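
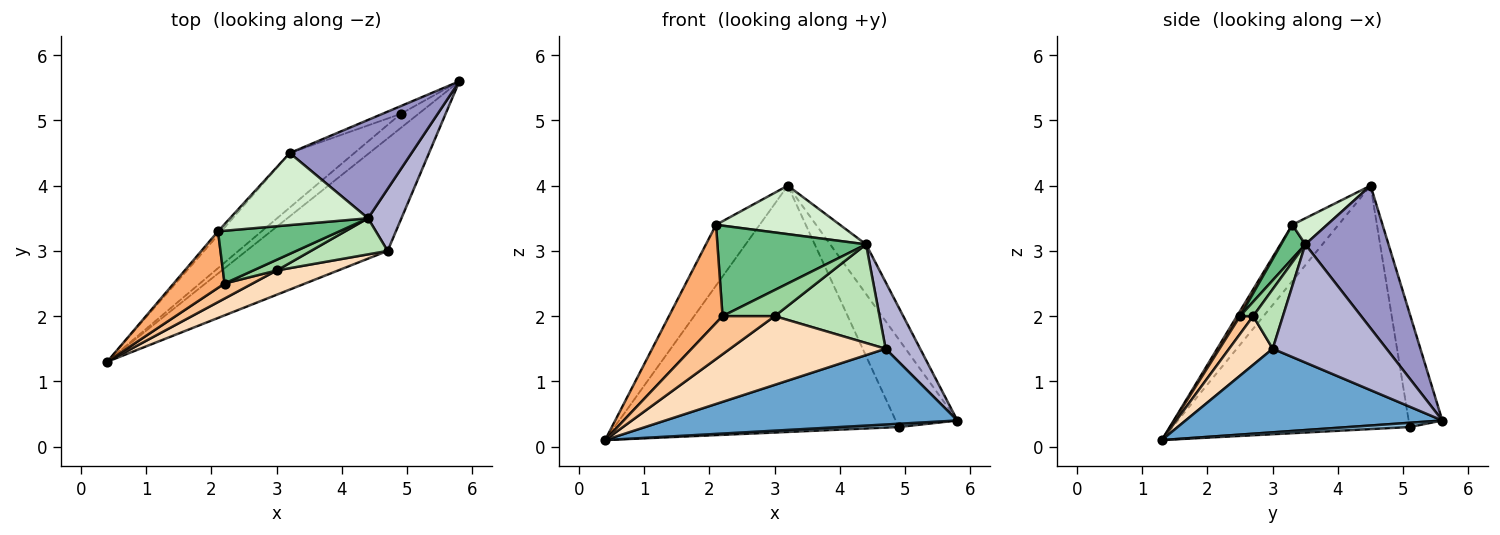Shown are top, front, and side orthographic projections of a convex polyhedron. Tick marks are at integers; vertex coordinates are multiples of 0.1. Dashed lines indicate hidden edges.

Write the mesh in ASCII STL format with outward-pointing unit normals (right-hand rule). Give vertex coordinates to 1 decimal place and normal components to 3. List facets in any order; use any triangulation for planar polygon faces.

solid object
 facet normal 0.441 -0.501 -0.745
  outer loop
   vertex 4.7 3.0 1.5
   vertex 0.4 1.3 0.1
   vertex 5.8 5.6 0.4
  endloop
 endfacet
 facet normal 0.227 -0.219 -0.949
  outer loop
   vertex 4.9 5.1 0.3
   vertex 5.8 5.6 0.4
   vertex 0.4 1.3 0.1
  endloop
 endfacet
 facet normal -0.632 0.757 -0.168
  outer loop
   vertex 4.9 5.1 0.3
   vertex 0.4 1.3 0.1
   vertex 3.2 4.5 4.0
  endloop
 endfacet
 facet normal -0.478 0.875 -0.078
  outer loop
   vertex 4.9 5.1 0.3
   vertex 3.2 4.5 4.0
   vertex 5.8 5.6 0.4
  endloop
 endfacet
 facet normal -0.726 0.686 -0.042
  outer loop
   vertex 2.1 3.3 3.4
   vertex 3.2 4.5 4.0
   vertex 0.4 1.3 0.1
  endloop
 endfacet
 facet normal 0.051 -0.866 0.498
  outer loop
   vertex 2.1 3.3 3.4
   vertex 0.4 1.3 0.1
   vertex 2.2 2.5 2.0
  endloop
 endfacet
 facet normal 0.226 -0.906 0.358
  outer loop
   vertex 3.0 2.7 2.0
   vertex 2.2 2.5 2.0
   vertex 0.4 1.3 0.1
  endloop
 endfacet
 facet normal 0.256 -0.912 0.322
  outer loop
   vertex 3.0 2.7 2.0
   vertex 0.4 1.3 0.1
   vertex 4.7 3.0 1.5
  endloop
 endfacet
 facet normal 0.139 -0.855 0.499
  outer loop
   vertex 4.4 3.5 3.1
   vertex 2.1 3.3 3.4
   vertex 2.2 2.5 2.0
  endloop
 endfacet
 facet normal 0.225 -0.902 0.369
  outer loop
   vertex 4.4 3.5 3.1
   vertex 2.2 2.5 2.0
   vertex 3.0 2.7 2.0
  endloop
 endfacet
 facet normal 0.258 -0.907 0.332
  outer loop
   vertex 4.4 3.5 3.1
   vertex 3.0 2.7 2.0
   vertex 4.7 3.0 1.5
  endloop
 endfacet
 facet normal 0.155 -0.552 0.820
  outer loop
   vertex 4.4 3.5 3.1
   vertex 3.2 4.5 4.0
   vertex 2.1 3.3 3.4
  endloop
 endfacet
 facet normal 0.723 0.312 0.617
  outer loop
   vertex 4.4 3.5 3.1
   vertex 5.8 5.6 0.4
   vertex 3.2 4.5 4.0
  endloop
 endfacet
 facet normal 0.924 -0.280 0.261
  outer loop
   vertex 4.4 3.5 3.1
   vertex 4.7 3.0 1.5
   vertex 5.8 5.6 0.4
  endloop
 endfacet
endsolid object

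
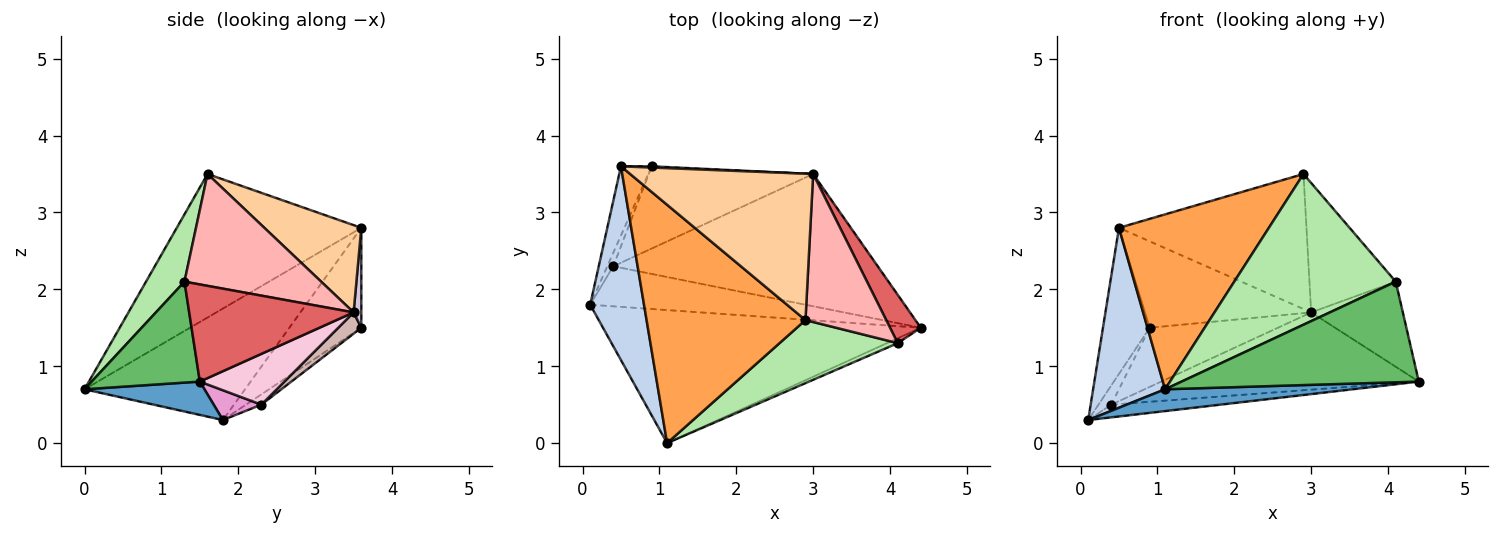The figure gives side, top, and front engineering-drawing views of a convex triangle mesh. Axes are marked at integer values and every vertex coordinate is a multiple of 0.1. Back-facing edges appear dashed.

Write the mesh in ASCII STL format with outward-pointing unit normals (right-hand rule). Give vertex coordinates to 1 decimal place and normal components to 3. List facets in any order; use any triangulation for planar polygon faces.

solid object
 facet normal 0.103 -0.161 -0.982
  outer loop
   vertex 1.1 0.0 0.7
   vertex 0.1 1.8 0.3
   vertex 4.4 1.5 0.8
  endloop
 endfacet
 facet normal -0.835 -0.374 0.403
  outer loop
   vertex 1.1 0.0 0.7
   vertex 0.5 3.6 2.8
   vertex 0.1 1.8 0.3
  endloop
 endfacet
 facet normal -0.589 -0.478 0.652
  outer loop
   vertex 1.1 0.0 0.7
   vertex 2.9 1.6 3.5
   vertex 0.5 3.6 2.8
  endloop
 endfacet
 facet normal 0.331 0.640 0.694
  outer loop
   vertex 3.0 3.5 1.7
   vertex 0.5 3.6 2.8
   vertex 2.9 1.6 3.5
  endloop
 endfacet
 facet normal 0.415 -0.909 -0.044
  outer loop
   vertex 4.1 1.3 2.1
   vertex 1.1 0.0 0.7
   vertex 4.4 1.5 0.8
  endloop
 endfacet
 facet normal 0.215 -0.901 0.377
  outer loop
   vertex 4.1 1.3 2.1
   vertex 2.9 1.6 3.5
   vertex 1.1 0.0 0.7
  endloop
 endfacet
 facet normal 0.842 0.469 0.266
  outer loop
   vertex 4.1 1.3 2.1
   vertex 4.4 1.5 0.8
   vertex 3.0 3.5 1.7
  endloop
 endfacet
 facet normal 0.722 0.456 0.521
  outer loop
   vertex 4.1 1.3 2.1
   vertex 3.0 3.5 1.7
   vertex 2.9 1.6 3.5
  endloop
 endfacet
 facet normal -0.812 0.527 -0.250
  outer loop
   vertex 0.9 3.6 1.5
   vertex 0.1 1.8 0.3
   vertex 0.5 3.6 2.8
  endloop
 endfacet
 facet normal 0.046 0.999 0.014
  outer loop
   vertex 0.9 3.6 1.5
   vertex 0.5 3.6 2.8
   vertex 3.0 3.5 1.7
  endloop
 endfacet
 facet normal -0.701 0.584 -0.409
  outer loop
   vertex 0.4 2.3 0.5
   vertex 0.1 1.8 0.3
   vertex 0.9 3.6 1.5
  endloop
 endfacet
 facet normal 0.105 0.581 -0.807
  outer loop
   vertex 0.4 2.3 0.5
   vertex 0.9 3.6 1.5
   vertex 3.0 3.5 1.7
  endloop
 endfacet
 facet normal 0.131 0.300 -0.945
  outer loop
   vertex 0.4 2.3 0.5
   vertex 4.4 1.5 0.8
   vertex 0.1 1.8 0.3
  endloop
 endfacet
 facet normal 0.163 0.498 -0.852
  outer loop
   vertex 0.4 2.3 0.5
   vertex 3.0 3.5 1.7
   vertex 4.4 1.5 0.8
  endloop
 endfacet
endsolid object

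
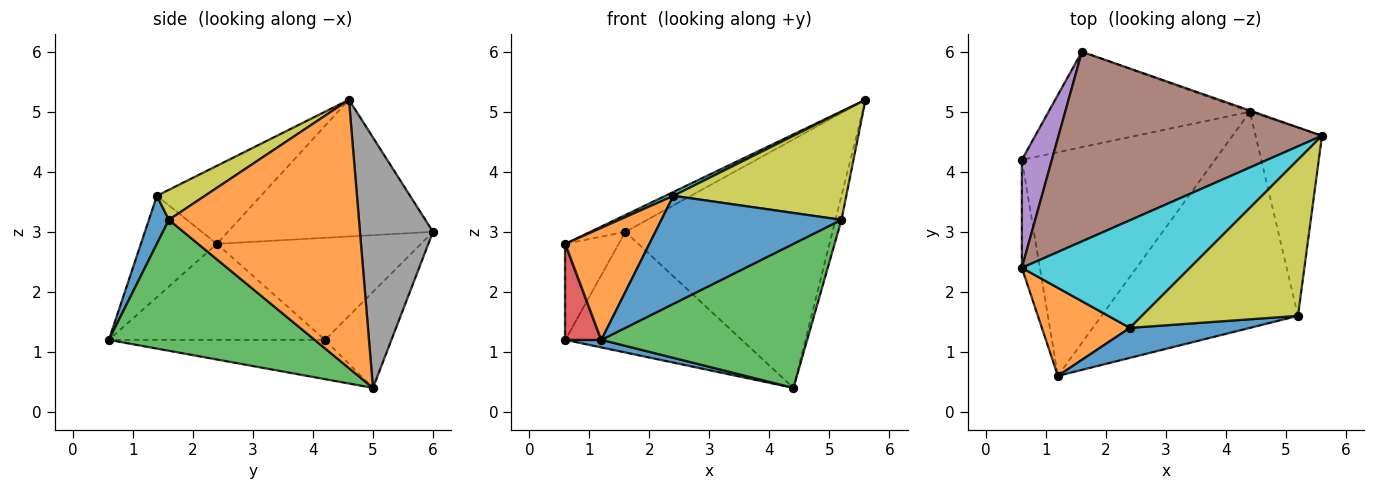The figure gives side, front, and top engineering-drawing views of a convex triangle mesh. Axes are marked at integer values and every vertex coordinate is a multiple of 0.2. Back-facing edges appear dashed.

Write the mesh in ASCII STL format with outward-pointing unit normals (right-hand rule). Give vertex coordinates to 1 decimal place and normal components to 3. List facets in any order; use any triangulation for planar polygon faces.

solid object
 facet normal -0.199 -0.033 -0.979
  outer loop
   vertex 4.4 5.0 0.4
   vertex 1.2 0.6 1.2
   vertex 0.6 4.2 1.2
  endloop
 endfacet
 facet normal 0.970 0.031 -0.240
  outer loop
   vertex 5.2 1.6 3.2
   vertex 4.4 5.0 0.4
   vertex 5.6 4.6 5.2
  endloop
 endfacet
 facet normal 0.485 -0.485 -0.728
  outer loop
   vertex 5.2 1.6 3.2
   vertex 1.2 0.6 1.2
   vertex 4.4 5.0 0.4
  endloop
 endfacet
 facet normal -0.970 -0.162 -0.182
  outer loop
   vertex 0.6 2.4 2.8
   vertex 0.6 4.2 1.2
   vertex 1.2 0.6 1.2
  endloop
 endfacet
 facet normal -0.931 0.243 0.274
  outer loop
   vertex 1.6 6.0 3.0
   vertex 0.6 4.2 1.2
   vertex 0.6 2.4 2.8
  endloop
 endfacet
 facet normal -0.459 0.078 0.885
  outer loop
   vertex 1.6 6.0 3.0
   vertex 0.6 2.4 2.8
   vertex 5.6 4.6 5.2
  endloop
 endfacet
 facet normal -0.284 0.752 -0.595
  outer loop
   vertex 1.6 6.0 3.0
   vertex 4.4 5.0 0.4
   vertex 0.6 4.2 1.2
  endloop
 endfacet
 facet normal 0.333 0.943 -0.005
  outer loop
   vertex 1.6 6.0 3.0
   vertex 5.6 4.6 5.2
   vertex 4.4 5.0 0.4
  endloop
 endfacet
 facet normal 0.156 -0.562 0.812
  outer loop
   vertex 2.4 1.4 3.6
   vertex 5.2 1.6 3.2
   vertex 5.6 4.6 5.2
  endloop
 endfacet
 facet normal -0.421 -0.032 0.907
  outer loop
   vertex 2.4 1.4 3.6
   vertex 5.6 4.6 5.2
   vertex 0.6 2.4 2.8
  endloop
 endfacet
 facet normal 0.106 -0.958 0.266
  outer loop
   vertex 2.4 1.4 3.6
   vertex 1.2 0.6 1.2
   vertex 5.2 1.6 3.2
  endloop
 endfacet
 facet normal -0.580 -0.641 0.503
  outer loop
   vertex 2.4 1.4 3.6
   vertex 0.6 2.4 2.8
   vertex 1.2 0.6 1.2
  endloop
 endfacet
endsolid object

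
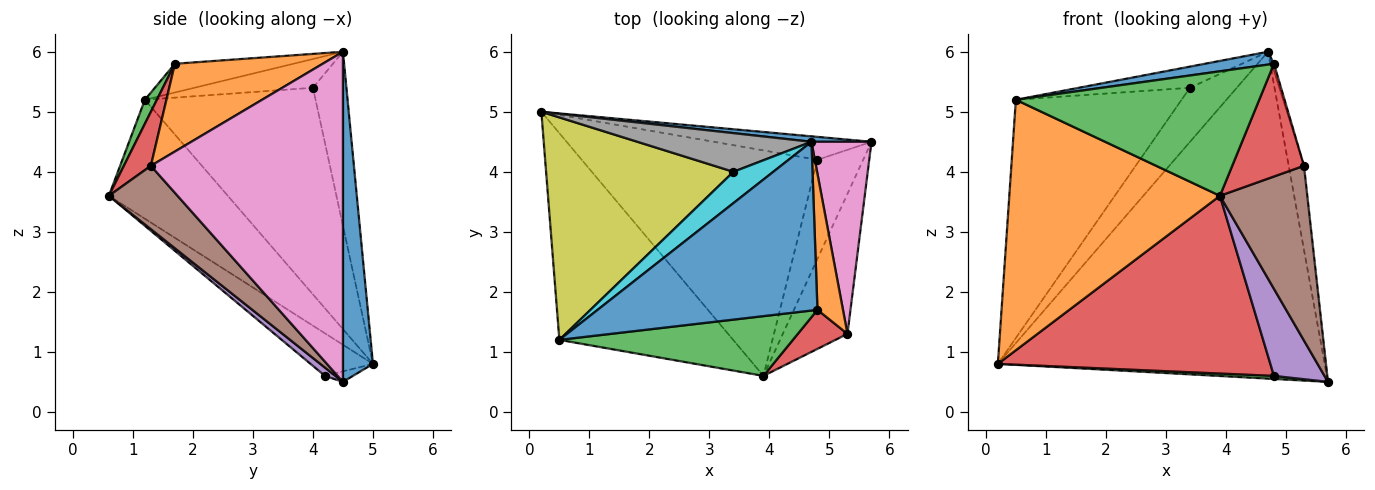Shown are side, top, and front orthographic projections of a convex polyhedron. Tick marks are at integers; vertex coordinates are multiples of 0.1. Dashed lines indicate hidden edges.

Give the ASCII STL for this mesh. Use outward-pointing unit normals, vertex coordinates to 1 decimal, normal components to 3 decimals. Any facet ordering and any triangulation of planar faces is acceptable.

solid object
 facet normal 0.091 0.996 0.017
  outer loop
   vertex 4.7 4.5 6.0
   vertex 5.7 4.5 0.5
   vertex 0.2 5.0 0.8
  endloop
 endfacet
 facet normal -0.399 -0.707 -0.583
  outer loop
   vertex 0.5 1.2 5.2
   vertex 0.2 5.0 0.8
   vertex 3.9 0.6 3.6
  endloop
 endfacet
 facet normal -0.066 -0.132 -0.989
  outer loop
   vertex 4.8 4.2 0.6
   vertex 0.2 5.0 0.8
   vertex 5.7 4.5 0.5
  endloop
 endfacet
 facet normal -0.140 -0.613 -0.778
  outer loop
   vertex 4.8 4.2 0.6
   vertex 3.9 0.6 3.6
   vertex 0.2 5.0 0.8
  endloop
 endfacet
 facet normal 0.135 -0.654 -0.744
  outer loop
   vertex 4.8 4.2 0.6
   vertex 5.7 4.5 0.5
   vertex 3.9 0.6 3.6
  endloop
 endfacet
 facet normal 0.523 -0.665 -0.533
  outer loop
   vertex 5.3 1.3 4.1
   vertex 3.9 0.6 3.6
   vertex 5.7 4.5 0.5
  endloop
 endfacet
 facet normal 0.981 0.078 0.178
  outer loop
   vertex 5.3 1.3 4.1
   vertex 5.7 4.5 0.5
   vertex 4.7 4.5 6.0
  endloop
 endfacet
 facet normal -0.503 0.704 0.503
  outer loop
   vertex 3.4 4.0 5.4
   vertex 4.7 4.5 6.0
   vertex 0.2 5.0 0.8
  endloop
 endfacet
 facet normal -0.601 0.584 0.545
  outer loop
   vertex 3.4 4.0 5.4
   vertex 0.2 5.0 0.8
   vertex 0.5 1.2 5.2
  endloop
 endfacet
 facet normal -0.513 0.481 0.711
  outer loop
   vertex 3.4 4.0 5.4
   vertex 0.5 1.2 5.2
   vertex 4.7 4.5 6.0
  endloop
 endfacet
 facet normal -0.129 -0.075 0.989
  outer loop
   vertex 4.8 1.7 5.8
   vertex 4.7 4.5 6.0
   vertex 0.5 1.2 5.2
  endloop
 endfacet
 facet normal 0.960 0.014 0.279
  outer loop
   vertex 4.8 1.7 5.8
   vertex 5.3 1.3 4.1
   vertex 4.7 4.5 6.0
  endloop
 endfacet
 facet normal 0.044 -0.901 0.432
  outer loop
   vertex 4.8 1.7 5.8
   vertex 0.5 1.2 5.2
   vertex 3.9 0.6 3.6
  endloop
 endfacet
 facet normal 0.335 -0.890 0.308
  outer loop
   vertex 4.8 1.7 5.8
   vertex 3.9 0.6 3.6
   vertex 5.3 1.3 4.1
  endloop
 endfacet
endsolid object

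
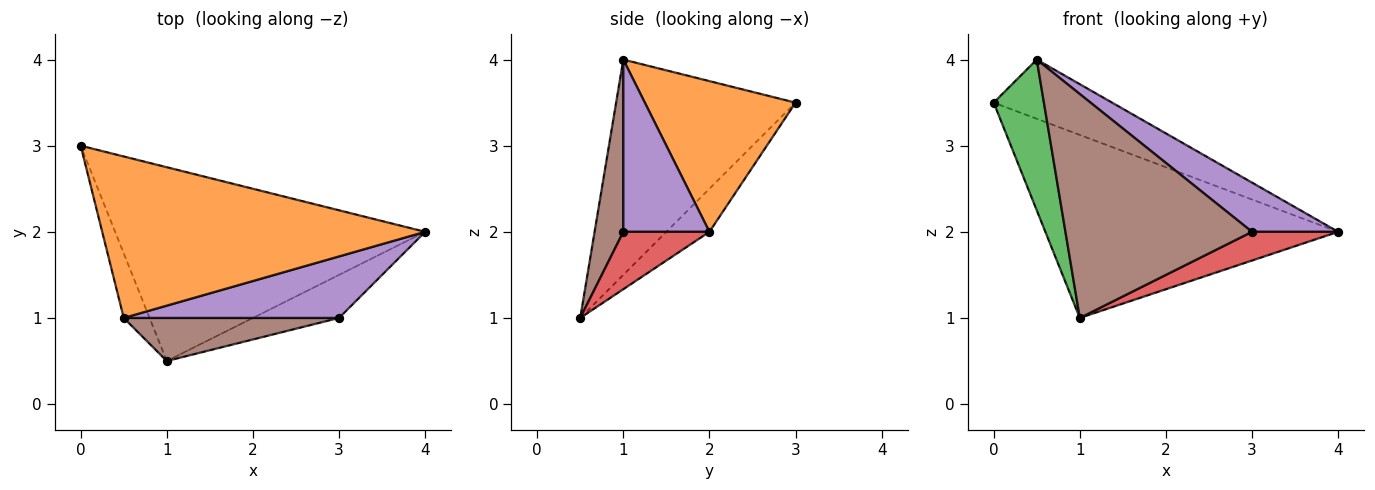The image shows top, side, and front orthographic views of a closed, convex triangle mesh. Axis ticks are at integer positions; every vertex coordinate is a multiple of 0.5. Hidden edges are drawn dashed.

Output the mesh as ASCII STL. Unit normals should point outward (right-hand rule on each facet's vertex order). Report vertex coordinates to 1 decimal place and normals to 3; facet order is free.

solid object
 facet normal -0.100 0.683 -0.723
  outer loop
   vertex 1.0 0.5 1.0
   vertex 0.0 3.0 3.5
   vertex 4.0 2.0 2.0
  endloop
 endfacet
 facet normal 0.401 0.315 0.860
  outer loop
   vertex 0.5 1.0 4.0
   vertex 4.0 2.0 2.0
   vertex 0.0 3.0 3.5
  endloop
 endfacet
 facet normal -0.957 -0.268 -0.115
  outer loop
   vertex 0.5 1.0 4.0
   vertex 0.0 3.0 3.5
   vertex 1.0 0.5 1.0
  endloop
 endfacet
 facet normal 0.485 -0.485 -0.728
  outer loop
   vertex 3.0 1.0 2.0
   vertex 1.0 0.5 1.0
   vertex 4.0 2.0 2.0
  endloop
 endfacet
 facet normal 0.530 -0.530 0.662
  outer loop
   vertex 3.0 1.0 2.0
   vertex 4.0 2.0 2.0
   vertex 0.5 1.0 4.0
  endloop
 endfacet
 facet normal 0.149 -0.971 0.187
  outer loop
   vertex 3.0 1.0 2.0
   vertex 0.5 1.0 4.0
   vertex 1.0 0.5 1.0
  endloop
 endfacet
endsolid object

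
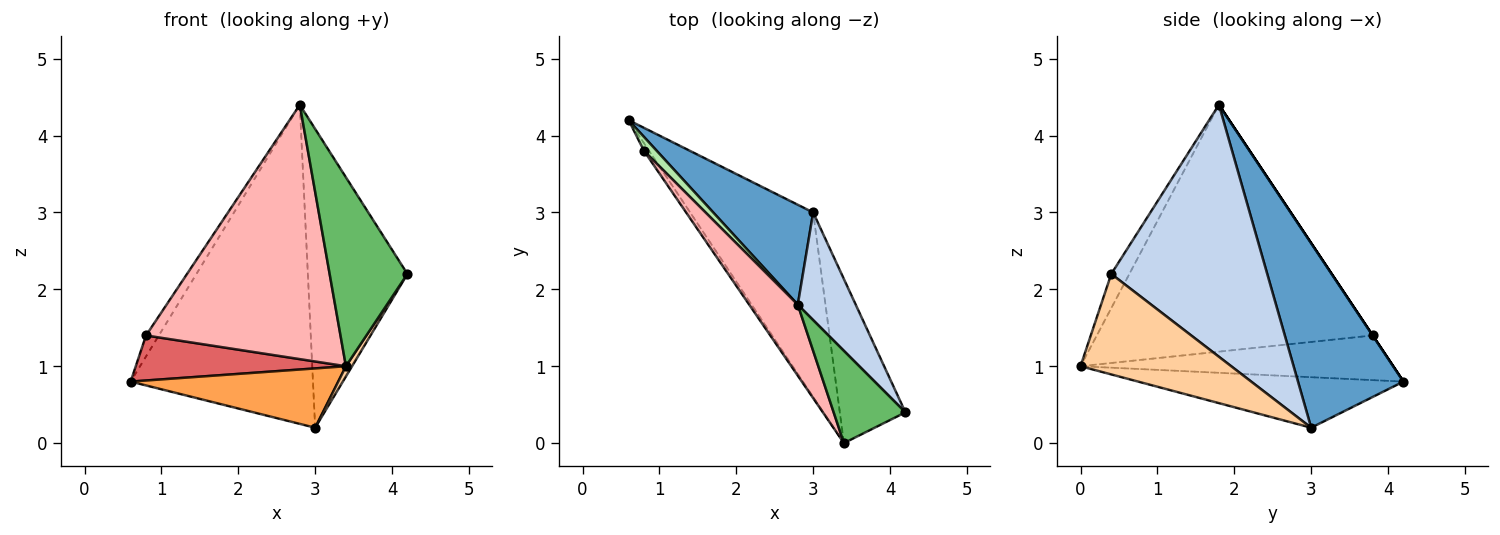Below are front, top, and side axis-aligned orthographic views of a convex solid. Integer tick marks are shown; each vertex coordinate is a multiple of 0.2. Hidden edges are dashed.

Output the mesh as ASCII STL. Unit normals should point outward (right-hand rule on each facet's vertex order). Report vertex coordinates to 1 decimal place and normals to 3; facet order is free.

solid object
 facet normal 0.483 0.835 0.262
  outer loop
   vertex 2.8 1.8 4.4
   vertex 3.0 3.0 0.2
   vertex 0.6 4.2 0.8
  endloop
 endfacet
 facet normal 0.827 0.528 0.190
  outer loop
   vertex 2.8 1.8 4.4
   vertex 4.2 0.4 2.2
   vertex 3.0 3.0 0.2
  endloop
 endfacet
 facet normal -0.364 -0.285 -0.887
  outer loop
   vertex 3.4 0.0 1.0
   vertex 0.6 4.2 0.8
   vertex 3.0 3.0 0.2
  endloop
 endfacet
 facet normal 0.837 -0.034 -0.546
  outer loop
   vertex 3.4 0.0 1.0
   vertex 3.0 3.0 0.2
   vertex 4.2 0.4 2.2
  endloop
 endfacet
 facet normal -0.205 -0.880 0.430
  outer loop
   vertex 3.4 0.0 1.0
   vertex 4.2 0.4 2.2
   vertex 2.8 1.8 4.4
  endloop
 endfacet
 facet normal 0.000 0.832 0.555
  outer loop
   vertex 0.8 3.8 1.4
   vertex 2.8 1.8 4.4
   vertex 0.6 4.2 0.8
  endloop
 endfacet
 facet normal -0.826 -0.555 -0.095
  outer loop
   vertex 0.8 3.8 1.4
   vertex 0.6 4.2 0.8
   vertex 3.4 0.0 1.0
  endloop
 endfacet
 facet normal -0.807 -0.569 0.159
  outer loop
   vertex 0.8 3.8 1.4
   vertex 3.4 0.0 1.0
   vertex 2.8 1.8 4.4
  endloop
 endfacet
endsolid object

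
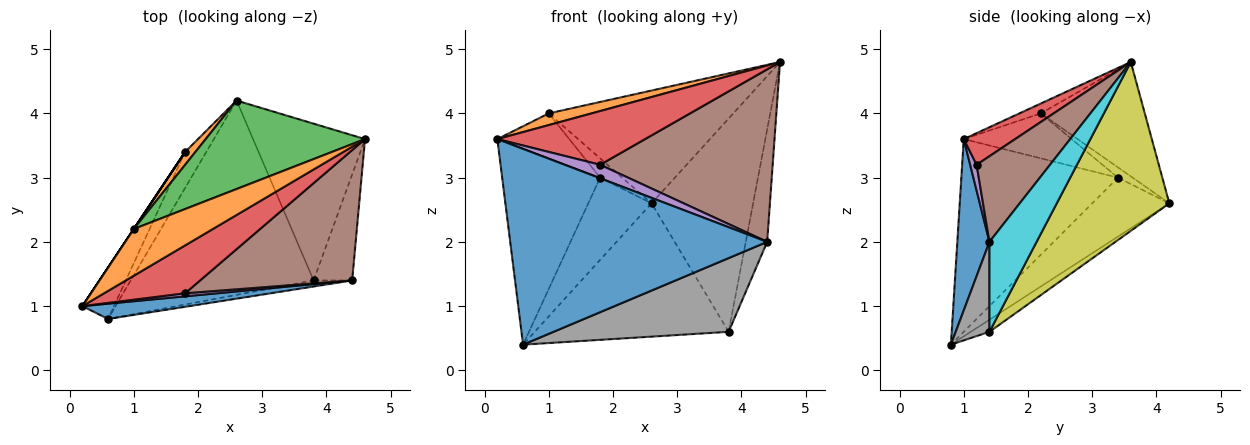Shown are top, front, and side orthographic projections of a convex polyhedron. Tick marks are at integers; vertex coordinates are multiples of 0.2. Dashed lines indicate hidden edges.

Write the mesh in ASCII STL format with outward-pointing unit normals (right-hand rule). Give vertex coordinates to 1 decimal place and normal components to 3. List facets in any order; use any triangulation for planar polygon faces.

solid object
 facet normal 0.124 -0.989 0.077
  outer loop
   vertex 4.4 1.4 2.0
   vertex 0.2 1.0 3.6
   vertex 0.6 0.8 0.4
  endloop
 endfacet
 facet normal -0.120 -0.241 0.963
  outer loop
   vertex 1.0 2.2 4.0
   vertex 0.2 1.0 3.6
   vertex 4.6 3.6 4.8
  endloop
 endfacet
 facet normal -0.405 0.719 0.564
  outer loop
   vertex 1.0 2.2 4.0
   vertex 4.6 3.6 4.8
   vertex 2.6 4.2 2.6
  endloop
 endfacet
 facet normal 0.251 -0.723 0.644
  outer loop
   vertex 1.8 1.2 3.2
   vertex 4.6 3.6 4.8
   vertex 0.2 1.0 3.6
  endloop
 endfacet
 facet normal 0.175 -0.960 0.218
  outer loop
   vertex 1.8 1.2 3.2
   vertex 0.2 1.0 3.6
   vertex 4.4 1.4 2.0
  endloop
 endfacet
 facet normal 0.322 -0.756 0.571
  outer loop
   vertex 1.8 1.2 3.2
   vertex 4.4 1.4 2.0
   vertex 4.6 3.6 4.8
  endloop
 endfacet
 facet normal -0.054 0.565 -0.823
  outer loop
   vertex 3.8 1.4 0.6
   vertex 0.6 0.8 0.4
   vertex 2.6 4.2 2.6
  endloop
 endfacet
 facet normal 0.189 -0.979 -0.081
  outer loop
   vertex 3.8 1.4 0.6
   vertex 4.4 1.4 2.0
   vertex 0.6 0.8 0.4
  endloop
 endfacet
 facet normal 0.666 0.601 -0.442
  outer loop
   vertex 3.8 1.4 0.6
   vertex 2.6 4.2 2.6
   vertex 4.6 3.6 4.8
  endloop
 endfacet
 facet normal 0.848 0.386 -0.363
  outer loop
   vertex 3.8 1.4 0.6
   vertex 4.6 3.6 4.8
   vertex 4.4 1.4 2.0
  endloop
 endfacet
 facet normal -0.832 0.555 0.000
  outer loop
   vertex 1.8 3.4 3.0
   vertex 0.2 1.0 3.6
   vertex 1.0 2.2 4.0
  endloop
 endfacet
 facet normal -0.485 0.728 0.485
  outer loop
   vertex 1.8 3.4 3.0
   vertex 1.0 2.2 4.0
   vertex 2.6 4.2 2.6
  endloop
 endfacet
 facet normal -0.840 0.525 -0.138
  outer loop
   vertex 1.8 3.4 3.0
   vertex 0.6 0.8 0.4
   vertex 0.2 1.0 3.6
  endloop
 endfacet
 facet normal -0.745 0.611 -0.267
  outer loop
   vertex 1.8 3.4 3.0
   vertex 2.6 4.2 2.6
   vertex 0.6 0.8 0.4
  endloop
 endfacet
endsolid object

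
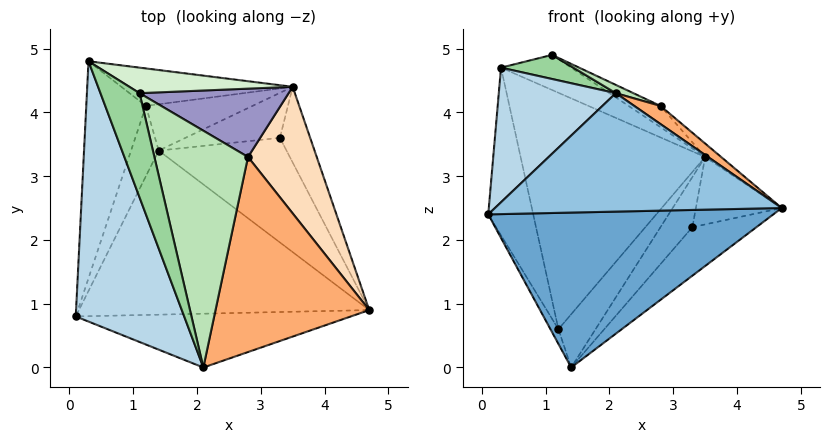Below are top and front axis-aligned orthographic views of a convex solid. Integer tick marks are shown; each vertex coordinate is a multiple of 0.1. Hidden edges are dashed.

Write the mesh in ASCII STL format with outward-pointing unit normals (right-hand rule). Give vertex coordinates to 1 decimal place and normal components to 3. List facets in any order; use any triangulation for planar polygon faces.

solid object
 facet normal 0.031 -0.686 -0.727
  outer loop
   vertex 1.4 3.4 0.0
   vertex 4.7 0.9 2.5
   vertex 0.1 0.8 2.4
  endloop
 endfacet
 facet normal 0.029 -0.910 -0.413
  outer loop
   vertex 2.1 0.0 4.3
   vertex 0.1 0.8 2.4
   vertex 4.7 0.9 2.5
  endloop
 endfacet
 facet normal -0.717 -0.320 0.619
  outer loop
   vertex 2.1 0.0 4.3
   vertex 0.3 4.8 4.7
   vertex 0.1 0.8 2.4
  endloop
 endfacet
 facet normal -0.953 0.186 -0.241
  outer loop
   vertex 1.2 4.1 0.6
   vertex 0.1 0.8 2.4
   vertex 0.3 4.8 4.7
  endloop
 endfacet
 facet normal -0.912 0.084 -0.402
  outer loop
   vertex 1.2 4.1 0.6
   vertex 1.4 3.4 0.0
   vertex 0.1 0.8 2.4
  endloop
 endfacet
 facet normal 0.585 -0.075 0.808
  outer loop
   vertex 2.8 3.3 4.1
   vertex 2.1 0.0 4.3
   vertex 4.7 0.9 2.5
  endloop
 endfacet
 facet normal 0.558 0.626 -0.545
  outer loop
   vertex 3.5 4.4 3.3
   vertex 1.4 3.4 0.0
   vertex 1.2 4.1 0.6
  endloop
 endfacet
 facet normal 0.697 0.076 0.714
  outer loop
   vertex 3.5 4.4 3.3
   vertex 2.8 3.3 4.1
   vertex 4.7 0.9 2.5
  endloop
 endfacet
 facet normal 0.055 0.986 -0.156
  outer loop
   vertex 3.5 4.4 3.3
   vertex 1.2 4.1 0.6
   vertex 0.3 4.8 4.7
  endloop
 endfacet
 facet normal -0.359 -0.210 0.909
  outer loop
   vertex 1.1 4.3 4.9
   vertex 0.3 4.8 4.7
   vertex 2.1 0.0 4.3
  endloop
 endfacet
 facet normal 0.410 -0.032 0.911
  outer loop
   vertex 1.1 4.3 4.9
   vertex 2.1 0.0 4.3
   vertex 2.8 3.3 4.1
  endloop
 endfacet
 facet normal 0.337 0.761 0.554
  outer loop
   vertex 1.1 4.3 4.9
   vertex 3.5 4.4 3.3
   vertex 0.3 4.8 4.7
  endloop
 endfacet
 facet normal 0.529 0.252 0.810
  outer loop
   vertex 1.1 4.3 4.9
   vertex 2.8 3.3 4.1
   vertex 3.5 4.4 3.3
  endloop
 endfacet
 facet normal 0.709 0.297 -0.639
  outer loop
   vertex 3.3 3.6 2.2
   vertex 4.7 0.9 2.5
   vertex 1.4 3.4 0.0
  endloop
 endfacet
 facet normal 0.822 0.379 -0.425
  outer loop
   vertex 3.3 3.6 2.2
   vertex 3.5 4.4 3.3
   vertex 4.7 0.9 2.5
  endloop
 endfacet
 facet normal 0.571 0.611 -0.548
  outer loop
   vertex 3.3 3.6 2.2
   vertex 1.4 3.4 0.0
   vertex 3.5 4.4 3.3
  endloop
 endfacet
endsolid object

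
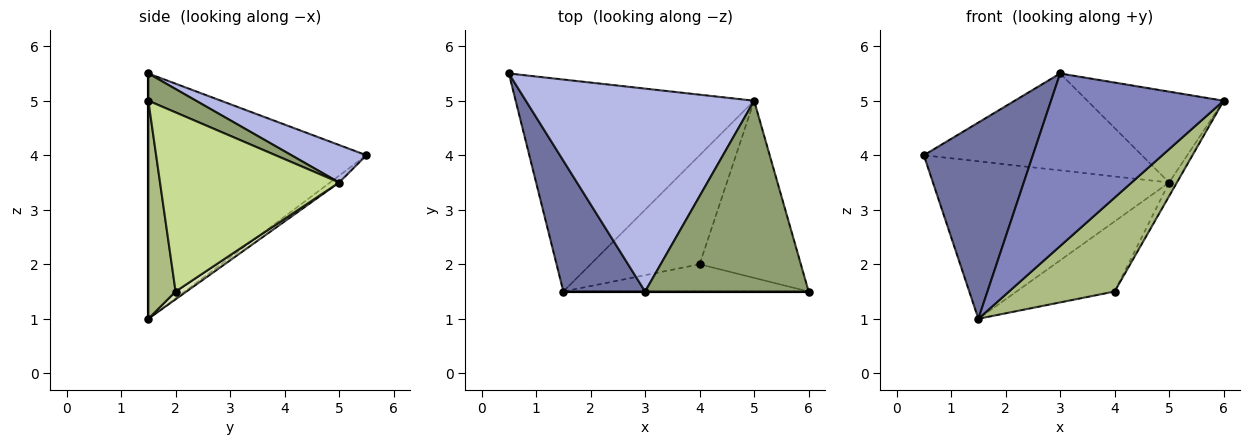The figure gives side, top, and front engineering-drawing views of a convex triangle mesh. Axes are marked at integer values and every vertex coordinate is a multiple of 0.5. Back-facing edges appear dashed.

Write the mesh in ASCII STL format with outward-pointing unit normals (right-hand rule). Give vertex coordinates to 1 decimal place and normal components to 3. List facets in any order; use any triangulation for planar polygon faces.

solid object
 facet normal -0.857 -0.429 0.286
  outer loop
   vertex 3.0 1.5 5.5
   vertex 0.5 5.5 4.0
   vertex 1.5 1.5 1.0
  endloop
 endfacet
 facet normal 0.000 -1.000 0.000
  outer loop
   vertex 3.0 1.5 5.5
   vertex 1.5 1.5 1.0
   vertex 6.0 1.5 5.0
  endloop
 endfacet
 facet normal -0.023 0.596 -0.803
  outer loop
   vertex 5.0 5.0 3.5
   vertex 1.5 1.5 1.0
   vertex 0.5 5.5 4.0
  endloop
 endfacet
 facet normal 0.147 0.426 0.893
  outer loop
   vertex 5.0 5.0 3.5
   vertex 0.5 5.5 4.0
   vertex 3.0 1.5 5.5
  endloop
 endfacet
 facet normal 0.149 0.425 0.893
  outer loop
   vertex 5.0 5.0 3.5
   vertex 3.0 1.5 5.5
   vertex 6.0 1.5 5.0
  endloop
 endfacet
 facet normal 0.241 -0.932 -0.271
  outer loop
   vertex 4.0 2.0 1.5
   vertex 6.0 1.5 5.0
   vertex 1.5 1.5 1.0
  endloop
 endfacet
 facet normal 0.870 0.038 -0.492
  outer loop
   vertex 4.0 2.0 1.5
   vertex 5.0 5.0 3.5
   vertex 6.0 1.5 5.0
  endloop
 endfacet
 facet normal 0.060 0.540 -0.840
  outer loop
   vertex 4.0 2.0 1.5
   vertex 1.5 1.5 1.0
   vertex 5.0 5.0 3.5
  endloop
 endfacet
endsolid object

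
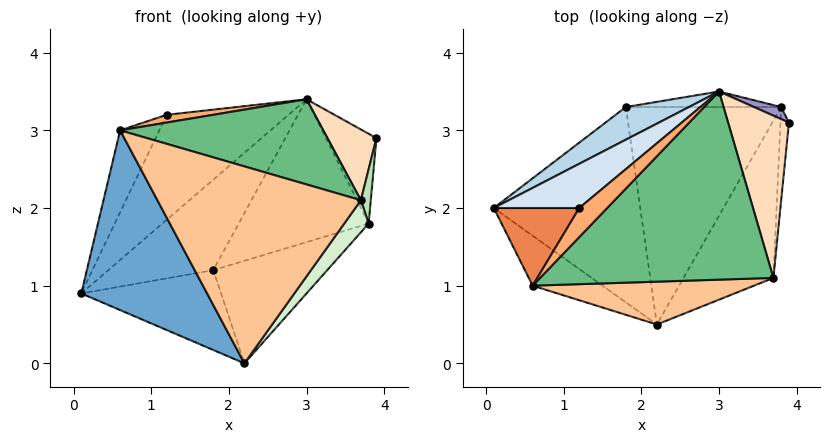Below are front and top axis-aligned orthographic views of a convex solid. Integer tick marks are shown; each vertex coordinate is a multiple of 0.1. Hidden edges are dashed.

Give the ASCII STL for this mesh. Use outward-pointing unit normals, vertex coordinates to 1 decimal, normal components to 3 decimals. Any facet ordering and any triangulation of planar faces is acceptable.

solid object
 facet normal -0.626 -0.751 -0.209
  outer loop
   vertex 0.6 1.0 3.0
   vertex 0.1 2.0 0.9
   vertex 2.2 0.5 0.0
  endloop
 endfacet
 facet normal -0.125 0.376 -0.918
  outer loop
   vertex 1.8 3.3 1.2
   vertex 2.2 0.5 0.0
   vertex 0.1 2.0 0.9
  endloop
 endfacet
 facet normal -0.615 0.742 0.268
  outer loop
   vertex 1.8 3.3 1.2
   vertex 0.1 2.0 0.9
   vertex 3.0 3.5 3.4
  endloop
 endfacet
 facet normal -0.630 0.716 0.301
  outer loop
   vertex 1.2 2.0 3.2
   vertex 3.0 3.5 3.4
   vertex 0.1 2.0 0.9
  endloop
 endfacet
 facet normal -0.821 0.414 0.393
  outer loop
   vertex 1.2 2.0 3.2
   vertex 0.1 2.0 0.9
   vertex 0.6 1.0 3.0
  endloop
 endfacet
 facet normal 0.107 -0.256 0.961
  outer loop
   vertex 1.2 2.0 3.2
   vertex 0.6 1.0 3.0
   vertex 3.0 3.5 3.4
  endloop
 endfacet
 facet normal 0.093 -0.973 0.212
  outer loop
   vertex 3.7 1.1 2.1
   vertex 0.6 1.0 3.0
   vertex 2.2 0.5 0.0
  endloop
 endfacet
 facet normal 0.315 -0.379 0.870
  outer loop
   vertex 3.7 1.1 2.1
   vertex 3.9 3.1 2.9
   vertex 3.0 3.5 3.4
  endloop
 endfacet
 facet normal 0.268 -0.397 0.878
  outer loop
   vertex 3.7 1.1 2.1
   vertex 3.0 3.5 3.4
   vertex 0.6 1.0 3.0
  endloop
 endfacet
 facet normal 0.262 0.412 -0.873
  outer loop
   vertex 3.8 3.3 1.8
   vertex 2.2 0.5 0.0
   vertex 1.8 3.3 1.2
  endloop
 endfacet
 facet normal 0.993 -0.059 -0.101
  outer loop
   vertex 3.8 3.3 1.8
   vertex 3.9 3.1 2.9
   vertex 3.7 1.1 2.1
  endloop
 endfacet
 facet normal 0.824 -0.113 -0.556
  outer loop
   vertex 3.8 3.3 1.8
   vertex 3.7 1.1 2.1
   vertex 2.2 0.5 0.0
  endloop
 endfacet
 facet normal 0.458 0.881 0.119
  outer loop
   vertex 3.8 3.3 1.8
   vertex 3.0 3.5 3.4
   vertex 3.9 3.1 2.9
  endloop
 endfacet
 facet normal 0.032 0.994 -0.108
  outer loop
   vertex 3.8 3.3 1.8
   vertex 1.8 3.3 1.2
   vertex 3.0 3.5 3.4
  endloop
 endfacet
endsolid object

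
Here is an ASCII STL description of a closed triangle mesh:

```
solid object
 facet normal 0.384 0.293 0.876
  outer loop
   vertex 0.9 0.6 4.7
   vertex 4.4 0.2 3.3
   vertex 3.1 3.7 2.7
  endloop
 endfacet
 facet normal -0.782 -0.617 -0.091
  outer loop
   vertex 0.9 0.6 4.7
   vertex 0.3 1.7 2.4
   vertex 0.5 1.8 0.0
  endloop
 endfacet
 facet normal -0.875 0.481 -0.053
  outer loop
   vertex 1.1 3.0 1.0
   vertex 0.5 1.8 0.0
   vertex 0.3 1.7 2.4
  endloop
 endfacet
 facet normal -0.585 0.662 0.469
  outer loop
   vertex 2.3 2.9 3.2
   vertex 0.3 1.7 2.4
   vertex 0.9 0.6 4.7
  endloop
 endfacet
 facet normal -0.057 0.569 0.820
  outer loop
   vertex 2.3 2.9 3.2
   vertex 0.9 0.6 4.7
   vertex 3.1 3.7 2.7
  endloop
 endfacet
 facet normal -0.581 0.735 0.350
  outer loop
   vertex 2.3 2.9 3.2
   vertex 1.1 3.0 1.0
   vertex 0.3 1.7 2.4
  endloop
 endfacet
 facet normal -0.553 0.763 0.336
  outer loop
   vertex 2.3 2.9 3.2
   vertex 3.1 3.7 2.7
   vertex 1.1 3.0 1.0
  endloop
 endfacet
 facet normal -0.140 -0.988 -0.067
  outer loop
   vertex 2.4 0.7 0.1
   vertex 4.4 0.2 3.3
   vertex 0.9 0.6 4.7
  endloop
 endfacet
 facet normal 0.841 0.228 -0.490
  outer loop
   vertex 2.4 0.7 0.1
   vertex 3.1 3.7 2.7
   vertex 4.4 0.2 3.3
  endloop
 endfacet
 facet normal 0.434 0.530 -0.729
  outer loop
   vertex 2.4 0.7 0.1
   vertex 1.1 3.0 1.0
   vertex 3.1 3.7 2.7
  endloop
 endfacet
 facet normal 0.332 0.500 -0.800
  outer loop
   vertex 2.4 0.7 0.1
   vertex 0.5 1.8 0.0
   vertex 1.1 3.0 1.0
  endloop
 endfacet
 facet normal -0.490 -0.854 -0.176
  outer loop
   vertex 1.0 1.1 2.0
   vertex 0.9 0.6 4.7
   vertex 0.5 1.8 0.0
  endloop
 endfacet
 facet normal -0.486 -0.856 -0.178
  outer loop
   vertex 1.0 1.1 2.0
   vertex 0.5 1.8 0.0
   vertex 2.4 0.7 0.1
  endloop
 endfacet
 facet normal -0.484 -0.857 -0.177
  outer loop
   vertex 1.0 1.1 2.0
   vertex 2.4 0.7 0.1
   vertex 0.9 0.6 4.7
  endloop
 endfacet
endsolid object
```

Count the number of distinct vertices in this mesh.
9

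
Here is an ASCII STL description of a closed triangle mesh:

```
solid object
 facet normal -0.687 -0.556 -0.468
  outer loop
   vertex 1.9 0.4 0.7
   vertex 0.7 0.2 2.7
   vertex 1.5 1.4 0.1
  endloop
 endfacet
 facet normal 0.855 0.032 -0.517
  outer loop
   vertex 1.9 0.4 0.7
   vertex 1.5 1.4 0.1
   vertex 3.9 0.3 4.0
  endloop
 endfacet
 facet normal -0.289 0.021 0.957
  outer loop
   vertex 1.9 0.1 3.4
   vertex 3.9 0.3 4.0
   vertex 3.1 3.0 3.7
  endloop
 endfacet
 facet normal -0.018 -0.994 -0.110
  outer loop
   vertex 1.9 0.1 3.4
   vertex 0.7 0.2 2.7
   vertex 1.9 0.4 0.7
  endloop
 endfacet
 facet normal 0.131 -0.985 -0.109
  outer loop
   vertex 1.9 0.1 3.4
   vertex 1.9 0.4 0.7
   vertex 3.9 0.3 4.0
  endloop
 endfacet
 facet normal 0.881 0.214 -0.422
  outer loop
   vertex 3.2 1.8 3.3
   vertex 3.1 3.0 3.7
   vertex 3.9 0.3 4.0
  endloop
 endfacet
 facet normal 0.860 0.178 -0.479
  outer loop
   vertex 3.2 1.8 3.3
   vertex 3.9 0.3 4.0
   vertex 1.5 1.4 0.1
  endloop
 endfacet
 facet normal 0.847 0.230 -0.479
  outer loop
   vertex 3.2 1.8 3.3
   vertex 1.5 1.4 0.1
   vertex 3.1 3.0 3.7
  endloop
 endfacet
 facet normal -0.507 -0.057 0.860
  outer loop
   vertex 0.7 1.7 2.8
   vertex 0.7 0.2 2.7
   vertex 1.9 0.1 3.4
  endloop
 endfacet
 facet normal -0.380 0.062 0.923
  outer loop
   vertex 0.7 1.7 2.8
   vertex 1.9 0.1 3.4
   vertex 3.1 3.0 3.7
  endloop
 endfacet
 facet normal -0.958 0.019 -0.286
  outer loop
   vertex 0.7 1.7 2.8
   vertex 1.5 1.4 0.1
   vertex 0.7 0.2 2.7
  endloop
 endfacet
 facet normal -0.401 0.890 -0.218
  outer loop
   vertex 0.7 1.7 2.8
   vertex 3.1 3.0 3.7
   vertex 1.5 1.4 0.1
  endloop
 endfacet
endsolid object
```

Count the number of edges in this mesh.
18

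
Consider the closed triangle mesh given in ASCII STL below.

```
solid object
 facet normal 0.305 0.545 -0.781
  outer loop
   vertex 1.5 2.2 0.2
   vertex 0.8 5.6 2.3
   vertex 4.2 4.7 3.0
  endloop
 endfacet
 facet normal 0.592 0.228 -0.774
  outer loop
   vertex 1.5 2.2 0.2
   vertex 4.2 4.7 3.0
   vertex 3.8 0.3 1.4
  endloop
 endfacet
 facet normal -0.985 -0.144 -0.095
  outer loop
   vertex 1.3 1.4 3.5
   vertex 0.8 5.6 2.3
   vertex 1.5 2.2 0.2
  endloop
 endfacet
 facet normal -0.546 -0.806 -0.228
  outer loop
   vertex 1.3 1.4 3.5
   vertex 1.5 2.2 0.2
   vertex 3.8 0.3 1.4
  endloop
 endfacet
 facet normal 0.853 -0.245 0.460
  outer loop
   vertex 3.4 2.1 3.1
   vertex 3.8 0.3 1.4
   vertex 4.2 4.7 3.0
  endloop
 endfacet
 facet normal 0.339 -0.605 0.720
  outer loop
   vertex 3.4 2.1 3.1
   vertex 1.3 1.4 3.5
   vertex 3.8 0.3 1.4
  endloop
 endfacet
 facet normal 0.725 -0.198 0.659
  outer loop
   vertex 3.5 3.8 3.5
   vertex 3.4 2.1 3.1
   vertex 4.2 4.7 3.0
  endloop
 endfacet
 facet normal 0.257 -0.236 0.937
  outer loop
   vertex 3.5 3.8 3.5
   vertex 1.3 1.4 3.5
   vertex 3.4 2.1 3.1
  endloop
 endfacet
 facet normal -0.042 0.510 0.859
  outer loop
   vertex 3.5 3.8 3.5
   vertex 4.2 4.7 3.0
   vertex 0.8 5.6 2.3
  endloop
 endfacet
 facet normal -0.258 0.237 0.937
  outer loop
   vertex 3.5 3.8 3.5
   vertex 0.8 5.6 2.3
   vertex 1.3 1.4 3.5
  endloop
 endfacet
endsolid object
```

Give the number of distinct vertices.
7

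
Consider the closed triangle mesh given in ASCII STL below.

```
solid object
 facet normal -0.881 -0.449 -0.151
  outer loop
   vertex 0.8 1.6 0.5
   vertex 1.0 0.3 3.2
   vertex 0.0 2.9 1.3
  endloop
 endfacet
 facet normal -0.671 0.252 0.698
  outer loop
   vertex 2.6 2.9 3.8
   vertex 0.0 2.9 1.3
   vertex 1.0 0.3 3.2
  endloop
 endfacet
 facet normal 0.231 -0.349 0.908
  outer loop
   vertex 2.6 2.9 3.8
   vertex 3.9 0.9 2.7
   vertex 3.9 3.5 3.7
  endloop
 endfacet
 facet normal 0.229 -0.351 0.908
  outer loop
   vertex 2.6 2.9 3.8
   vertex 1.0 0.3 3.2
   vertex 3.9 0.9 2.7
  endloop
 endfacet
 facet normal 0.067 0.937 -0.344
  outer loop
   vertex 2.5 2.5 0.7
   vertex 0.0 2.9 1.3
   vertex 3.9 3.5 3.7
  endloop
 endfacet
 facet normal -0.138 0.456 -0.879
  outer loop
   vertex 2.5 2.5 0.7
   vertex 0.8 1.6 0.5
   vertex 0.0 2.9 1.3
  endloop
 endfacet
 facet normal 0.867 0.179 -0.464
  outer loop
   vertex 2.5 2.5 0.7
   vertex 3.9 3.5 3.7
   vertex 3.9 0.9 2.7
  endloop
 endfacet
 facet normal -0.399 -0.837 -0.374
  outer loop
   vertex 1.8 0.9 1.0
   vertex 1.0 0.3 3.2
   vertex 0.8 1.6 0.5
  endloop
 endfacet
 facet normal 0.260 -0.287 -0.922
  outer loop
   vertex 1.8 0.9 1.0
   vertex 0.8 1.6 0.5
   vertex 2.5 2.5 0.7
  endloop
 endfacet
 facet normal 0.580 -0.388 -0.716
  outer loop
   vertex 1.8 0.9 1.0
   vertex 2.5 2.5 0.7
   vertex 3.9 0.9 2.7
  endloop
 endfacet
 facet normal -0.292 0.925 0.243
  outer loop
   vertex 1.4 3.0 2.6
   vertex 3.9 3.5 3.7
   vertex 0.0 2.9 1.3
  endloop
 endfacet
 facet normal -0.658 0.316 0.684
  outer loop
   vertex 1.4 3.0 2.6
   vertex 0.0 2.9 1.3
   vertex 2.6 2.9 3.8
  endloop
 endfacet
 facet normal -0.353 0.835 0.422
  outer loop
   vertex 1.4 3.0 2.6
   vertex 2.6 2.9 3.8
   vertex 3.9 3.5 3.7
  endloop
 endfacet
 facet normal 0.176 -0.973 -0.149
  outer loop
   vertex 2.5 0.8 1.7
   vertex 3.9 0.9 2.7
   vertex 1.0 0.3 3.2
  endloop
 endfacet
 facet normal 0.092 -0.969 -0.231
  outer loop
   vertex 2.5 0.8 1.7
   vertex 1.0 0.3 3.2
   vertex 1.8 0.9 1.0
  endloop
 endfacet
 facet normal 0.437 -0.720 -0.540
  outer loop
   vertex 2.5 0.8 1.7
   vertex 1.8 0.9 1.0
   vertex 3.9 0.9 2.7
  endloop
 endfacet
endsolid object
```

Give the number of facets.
16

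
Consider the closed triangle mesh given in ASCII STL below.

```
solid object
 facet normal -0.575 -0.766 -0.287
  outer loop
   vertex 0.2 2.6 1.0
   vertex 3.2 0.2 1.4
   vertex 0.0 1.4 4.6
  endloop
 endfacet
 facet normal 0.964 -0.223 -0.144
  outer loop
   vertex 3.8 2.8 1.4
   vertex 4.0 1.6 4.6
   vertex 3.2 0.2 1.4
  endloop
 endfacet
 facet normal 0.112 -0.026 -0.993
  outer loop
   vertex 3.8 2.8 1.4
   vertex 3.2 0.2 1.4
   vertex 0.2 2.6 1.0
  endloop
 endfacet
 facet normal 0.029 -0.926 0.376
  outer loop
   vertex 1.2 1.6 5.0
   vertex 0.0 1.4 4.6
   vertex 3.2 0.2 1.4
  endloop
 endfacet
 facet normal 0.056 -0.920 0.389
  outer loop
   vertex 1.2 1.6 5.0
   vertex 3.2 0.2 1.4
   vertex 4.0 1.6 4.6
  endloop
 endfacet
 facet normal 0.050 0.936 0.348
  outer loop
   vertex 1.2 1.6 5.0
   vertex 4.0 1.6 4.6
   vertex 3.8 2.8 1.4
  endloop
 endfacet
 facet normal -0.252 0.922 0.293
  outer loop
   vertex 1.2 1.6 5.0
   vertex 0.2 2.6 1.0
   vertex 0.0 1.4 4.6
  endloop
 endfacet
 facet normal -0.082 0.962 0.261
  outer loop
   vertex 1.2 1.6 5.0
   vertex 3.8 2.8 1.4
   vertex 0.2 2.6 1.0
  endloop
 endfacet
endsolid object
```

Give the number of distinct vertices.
6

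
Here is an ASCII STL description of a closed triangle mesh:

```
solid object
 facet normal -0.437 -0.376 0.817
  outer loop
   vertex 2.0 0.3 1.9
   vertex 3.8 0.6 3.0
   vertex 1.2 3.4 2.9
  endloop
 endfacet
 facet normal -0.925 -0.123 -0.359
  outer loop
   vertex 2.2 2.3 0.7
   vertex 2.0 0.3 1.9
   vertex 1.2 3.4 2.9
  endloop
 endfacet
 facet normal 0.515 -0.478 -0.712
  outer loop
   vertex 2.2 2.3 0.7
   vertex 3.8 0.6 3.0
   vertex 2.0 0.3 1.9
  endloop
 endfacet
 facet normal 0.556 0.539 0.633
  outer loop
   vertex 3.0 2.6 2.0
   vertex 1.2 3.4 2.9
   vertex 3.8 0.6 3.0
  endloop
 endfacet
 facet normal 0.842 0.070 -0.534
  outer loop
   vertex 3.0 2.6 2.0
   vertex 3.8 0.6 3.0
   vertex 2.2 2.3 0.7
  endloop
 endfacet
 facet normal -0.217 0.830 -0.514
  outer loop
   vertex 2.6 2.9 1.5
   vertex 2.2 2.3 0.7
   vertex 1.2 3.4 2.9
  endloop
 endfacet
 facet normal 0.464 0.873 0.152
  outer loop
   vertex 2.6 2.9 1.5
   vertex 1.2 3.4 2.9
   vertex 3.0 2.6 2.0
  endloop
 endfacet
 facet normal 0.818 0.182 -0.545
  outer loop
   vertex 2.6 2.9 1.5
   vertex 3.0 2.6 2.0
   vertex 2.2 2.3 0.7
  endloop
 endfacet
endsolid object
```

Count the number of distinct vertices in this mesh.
6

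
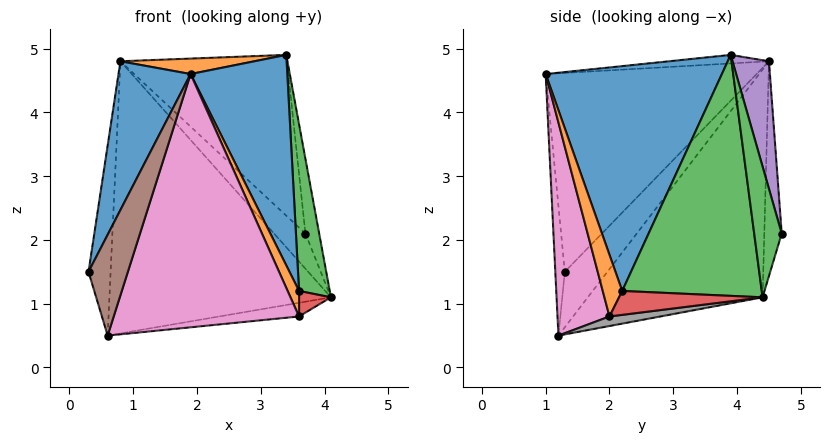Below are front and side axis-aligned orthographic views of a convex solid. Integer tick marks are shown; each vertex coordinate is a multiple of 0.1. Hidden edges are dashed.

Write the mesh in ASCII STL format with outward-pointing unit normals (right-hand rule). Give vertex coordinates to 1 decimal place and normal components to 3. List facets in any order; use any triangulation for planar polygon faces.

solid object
 facet normal -0.861 -0.294 0.416
  outer loop
   vertex 0.8 4.5 4.8
   vertex 0.3 1.3 1.5
   vertex 1.9 1.0 4.6
  endloop
 endfacet
 facet normal -0.055 -0.074 0.996
  outer loop
   vertex 0.8 4.5 4.8
   vertex 1.9 1.0 4.6
   vertex 3.4 3.9 4.9
  endloop
 endfacet
 facet normal 0.873 0.436 0.218
  outer loop
   vertex 3.7 4.7 2.1
   vertex 3.4 3.9 4.9
   vertex 4.1 4.4 1.1
  endloop
 endfacet
 facet normal -0.441 0.795 -0.415
  outer loop
   vertex 3.7 4.7 2.1
   vertex 4.1 4.4 1.1
   vertex 0.8 4.5 4.8
  endloop
 endfacet
 facet normal 0.205 0.935 0.289
  outer loop
   vertex 3.7 4.7 2.1
   vertex 0.8 4.5 4.8
   vertex 3.4 3.9 4.9
  endloop
 endfacet
 facet normal -0.234 -0.972 0.027
  outer loop
   vertex 0.6 1.2 0.5
   vertex 1.9 1.0 4.6
   vertex 0.3 1.3 1.5
  endloop
 endfacet
 facet normal 0.268 -0.955 -0.131
  outer loop
   vertex 0.6 1.2 0.5
   vertex 3.6 2.0 0.8
   vertex 1.9 1.0 4.6
  endloop
 endfacet
 facet normal 0.070 0.109 -0.992
  outer loop
   vertex 0.6 1.2 0.5
   vertex 4.1 4.4 1.1
   vertex 3.6 2.0 0.8
  endloop
 endfacet
 facet normal -0.847 0.440 -0.298
  outer loop
   vertex 0.6 1.2 0.5
   vertex 0.3 1.3 1.5
   vertex 0.8 4.5 4.8
  endloop
 endfacet
 facet normal -0.537 0.681 -0.498
  outer loop
   vertex 0.6 1.2 0.5
   vertex 0.8 4.5 4.8
   vertex 4.1 4.4 1.1
  endloop
 endfacet
 facet normal 0.847 -0.465 0.259
  outer loop
   vertex 3.6 2.2 1.2
   vertex 3.4 3.9 4.9
   vertex 1.9 1.0 4.6
  endloop
 endfacet
 facet normal 0.836 -0.490 0.245
  outer loop
   vertex 3.6 2.2 1.2
   vertex 1.9 1.0 4.6
   vertex 3.6 2.0 0.8
  endloop
 endfacet
 facet normal 0.966 -0.213 0.150
  outer loop
   vertex 3.6 2.2 1.2
   vertex 4.1 4.4 1.1
   vertex 3.4 3.9 4.9
  endloop
 endfacet
 facet normal 0.970 -0.216 0.108
  outer loop
   vertex 3.6 2.2 1.2
   vertex 3.6 2.0 0.8
   vertex 4.1 4.4 1.1
  endloop
 endfacet
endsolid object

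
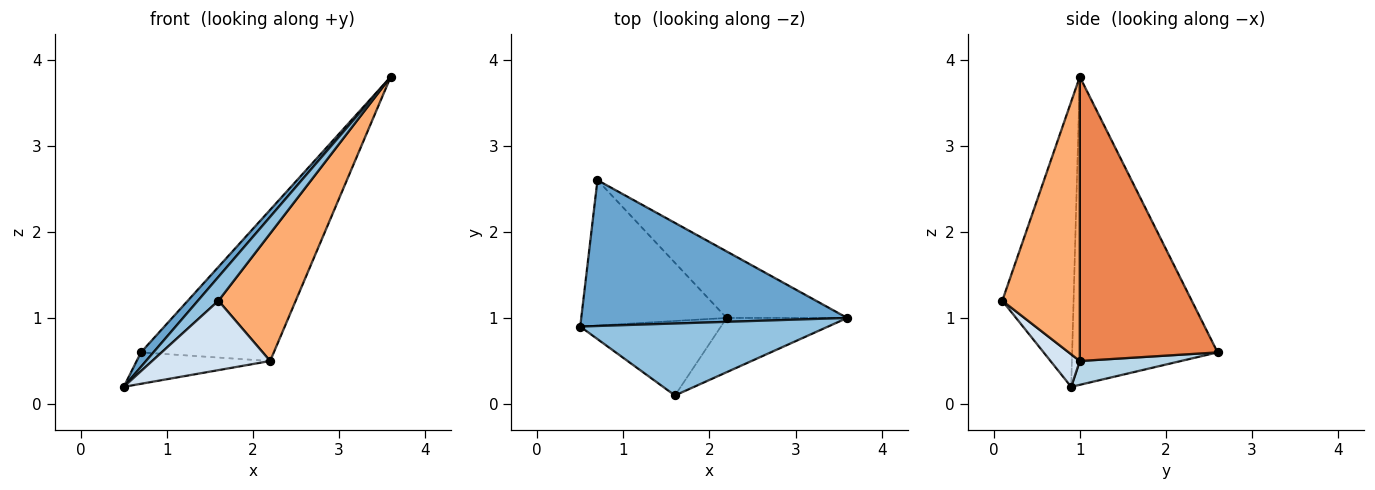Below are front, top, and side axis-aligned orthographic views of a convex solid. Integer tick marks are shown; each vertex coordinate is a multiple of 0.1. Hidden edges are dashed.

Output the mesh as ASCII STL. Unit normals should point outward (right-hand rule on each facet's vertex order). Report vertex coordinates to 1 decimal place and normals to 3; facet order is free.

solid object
 facet normal -0.755 -0.065 0.652
  outer loop
   vertex 0.7 2.6 0.6
   vertex 0.5 0.9 0.2
   vertex 3.6 1.0 3.8
  endloop
 endfacet
 facet normal -0.737 -0.213 0.641
  outer loop
   vertex 1.6 0.1 1.2
   vertex 3.6 1.0 3.8
   vertex 0.5 0.9 0.2
  endloop
 endfacet
 facet normal 0.158 0.209 -0.965
  outer loop
   vertex 2.2 1.0 0.5
   vertex 0.5 0.9 0.2
   vertex 0.7 2.6 0.6
  endloop
 endfacet
 facet normal 0.167 -0.672 -0.721
  outer loop
   vertex 2.2 1.0 0.5
   vertex 1.6 0.1 1.2
   vertex 0.5 0.9 0.2
  endloop
 endfacet
 facet normal 0.689 0.664 -0.292
  outer loop
   vertex 2.2 1.0 0.5
   vertex 0.7 2.6 0.6
   vertex 3.6 1.0 3.8
  endloop
 endfacet
 facet normal 0.678 -0.676 -0.288
  outer loop
   vertex 2.2 1.0 0.5
   vertex 3.6 1.0 3.8
   vertex 1.6 0.1 1.2
  endloop
 endfacet
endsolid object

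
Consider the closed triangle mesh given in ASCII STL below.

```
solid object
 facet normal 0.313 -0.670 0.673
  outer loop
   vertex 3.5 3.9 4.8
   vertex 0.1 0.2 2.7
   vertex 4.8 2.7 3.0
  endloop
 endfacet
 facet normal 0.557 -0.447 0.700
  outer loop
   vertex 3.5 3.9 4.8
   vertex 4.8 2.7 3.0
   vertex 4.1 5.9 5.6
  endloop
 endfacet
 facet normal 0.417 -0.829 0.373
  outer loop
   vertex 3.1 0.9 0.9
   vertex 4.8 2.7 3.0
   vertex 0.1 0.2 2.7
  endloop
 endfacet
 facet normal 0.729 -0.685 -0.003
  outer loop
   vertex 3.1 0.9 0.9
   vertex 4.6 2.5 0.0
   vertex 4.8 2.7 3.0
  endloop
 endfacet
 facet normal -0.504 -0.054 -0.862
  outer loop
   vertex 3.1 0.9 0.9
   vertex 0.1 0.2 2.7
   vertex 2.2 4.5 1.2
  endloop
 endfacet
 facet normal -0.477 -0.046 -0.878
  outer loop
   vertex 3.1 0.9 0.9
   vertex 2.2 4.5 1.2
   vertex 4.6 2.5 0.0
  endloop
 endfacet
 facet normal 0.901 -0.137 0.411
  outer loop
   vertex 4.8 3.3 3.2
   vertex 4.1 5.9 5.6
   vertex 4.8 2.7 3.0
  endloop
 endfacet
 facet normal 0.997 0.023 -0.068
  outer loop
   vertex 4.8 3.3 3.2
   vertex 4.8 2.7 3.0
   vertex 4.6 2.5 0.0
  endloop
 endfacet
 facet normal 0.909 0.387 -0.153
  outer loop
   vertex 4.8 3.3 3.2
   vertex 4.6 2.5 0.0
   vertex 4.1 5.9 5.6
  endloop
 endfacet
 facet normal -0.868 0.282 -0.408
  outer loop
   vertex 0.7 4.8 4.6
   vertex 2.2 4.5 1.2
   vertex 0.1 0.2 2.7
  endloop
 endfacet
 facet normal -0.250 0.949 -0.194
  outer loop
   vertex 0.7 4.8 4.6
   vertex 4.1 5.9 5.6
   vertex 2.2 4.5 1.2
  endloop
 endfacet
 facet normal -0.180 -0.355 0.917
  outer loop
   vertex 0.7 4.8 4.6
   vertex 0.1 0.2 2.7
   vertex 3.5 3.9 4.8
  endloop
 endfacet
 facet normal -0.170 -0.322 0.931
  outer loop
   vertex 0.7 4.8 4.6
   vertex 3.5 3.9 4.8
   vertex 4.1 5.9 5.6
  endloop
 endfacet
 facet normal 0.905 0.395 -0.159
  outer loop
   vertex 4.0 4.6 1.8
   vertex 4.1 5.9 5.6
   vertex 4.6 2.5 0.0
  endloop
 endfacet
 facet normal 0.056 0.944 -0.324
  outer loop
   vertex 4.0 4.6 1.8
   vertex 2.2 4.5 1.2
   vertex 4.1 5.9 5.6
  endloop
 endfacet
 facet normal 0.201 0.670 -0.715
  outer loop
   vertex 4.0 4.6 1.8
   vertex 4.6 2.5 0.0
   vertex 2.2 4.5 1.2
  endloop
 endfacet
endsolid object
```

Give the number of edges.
24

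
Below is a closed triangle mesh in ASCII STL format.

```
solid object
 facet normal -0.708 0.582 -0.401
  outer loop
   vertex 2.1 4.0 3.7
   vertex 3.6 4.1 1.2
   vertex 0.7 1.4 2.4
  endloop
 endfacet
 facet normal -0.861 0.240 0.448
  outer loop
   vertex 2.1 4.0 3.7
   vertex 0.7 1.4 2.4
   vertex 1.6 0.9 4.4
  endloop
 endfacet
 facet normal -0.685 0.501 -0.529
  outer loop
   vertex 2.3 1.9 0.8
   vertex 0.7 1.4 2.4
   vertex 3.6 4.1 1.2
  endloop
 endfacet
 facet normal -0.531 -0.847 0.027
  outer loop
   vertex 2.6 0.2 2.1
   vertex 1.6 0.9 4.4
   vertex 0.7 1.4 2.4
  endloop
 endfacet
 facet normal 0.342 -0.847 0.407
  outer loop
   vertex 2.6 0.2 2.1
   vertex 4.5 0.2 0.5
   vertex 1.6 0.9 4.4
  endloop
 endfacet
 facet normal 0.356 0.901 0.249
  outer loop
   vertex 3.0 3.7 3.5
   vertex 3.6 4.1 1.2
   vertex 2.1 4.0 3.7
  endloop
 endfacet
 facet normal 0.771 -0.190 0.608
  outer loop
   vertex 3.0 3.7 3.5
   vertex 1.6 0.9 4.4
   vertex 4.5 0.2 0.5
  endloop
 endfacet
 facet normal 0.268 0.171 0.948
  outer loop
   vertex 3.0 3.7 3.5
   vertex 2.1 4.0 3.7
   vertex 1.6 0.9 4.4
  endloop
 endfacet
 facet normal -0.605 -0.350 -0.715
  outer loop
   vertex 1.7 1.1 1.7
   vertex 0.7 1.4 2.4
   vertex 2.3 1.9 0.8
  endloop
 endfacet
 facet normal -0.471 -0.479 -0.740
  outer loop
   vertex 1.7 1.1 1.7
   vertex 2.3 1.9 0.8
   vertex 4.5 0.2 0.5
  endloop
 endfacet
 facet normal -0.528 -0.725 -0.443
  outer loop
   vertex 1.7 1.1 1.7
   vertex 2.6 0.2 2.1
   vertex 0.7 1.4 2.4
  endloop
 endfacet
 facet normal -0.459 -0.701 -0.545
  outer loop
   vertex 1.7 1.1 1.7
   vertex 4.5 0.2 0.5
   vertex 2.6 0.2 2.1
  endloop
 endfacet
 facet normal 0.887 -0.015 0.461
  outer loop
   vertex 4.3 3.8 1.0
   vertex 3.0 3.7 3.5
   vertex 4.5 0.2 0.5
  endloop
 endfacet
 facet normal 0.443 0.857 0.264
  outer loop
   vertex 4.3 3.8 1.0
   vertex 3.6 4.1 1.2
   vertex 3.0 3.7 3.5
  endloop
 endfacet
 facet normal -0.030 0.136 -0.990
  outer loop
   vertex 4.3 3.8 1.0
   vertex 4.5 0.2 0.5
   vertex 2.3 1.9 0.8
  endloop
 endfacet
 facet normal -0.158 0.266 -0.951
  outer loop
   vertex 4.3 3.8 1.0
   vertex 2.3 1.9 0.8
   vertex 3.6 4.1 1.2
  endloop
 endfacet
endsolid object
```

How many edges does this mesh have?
24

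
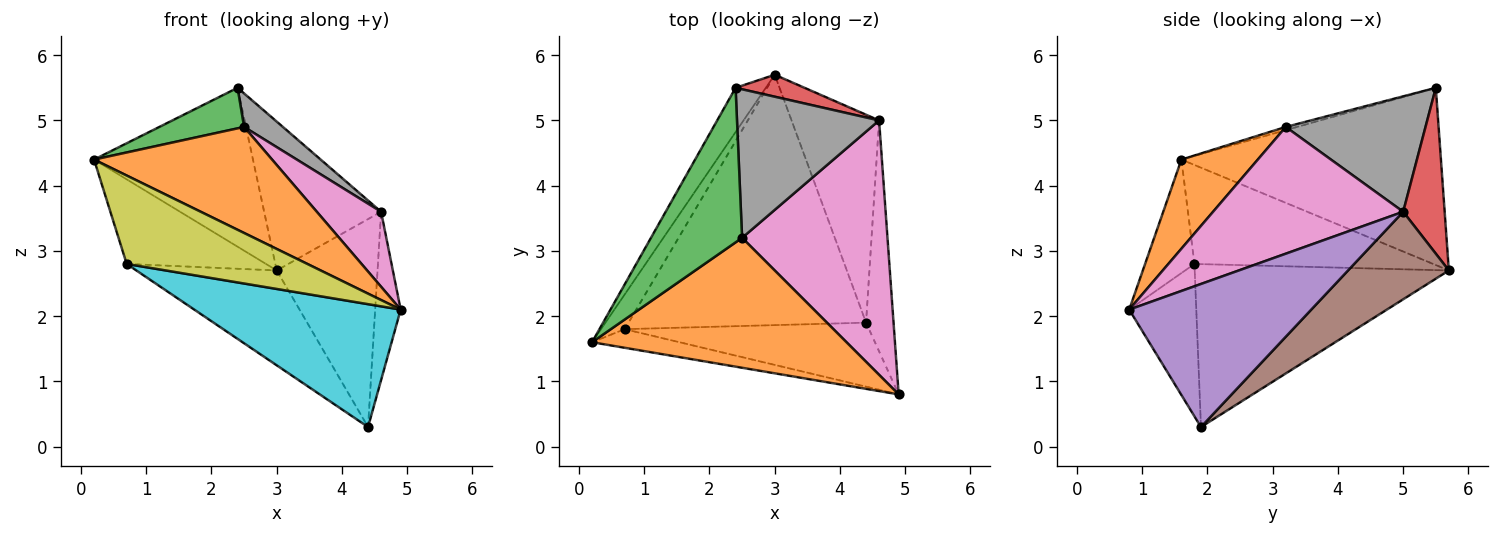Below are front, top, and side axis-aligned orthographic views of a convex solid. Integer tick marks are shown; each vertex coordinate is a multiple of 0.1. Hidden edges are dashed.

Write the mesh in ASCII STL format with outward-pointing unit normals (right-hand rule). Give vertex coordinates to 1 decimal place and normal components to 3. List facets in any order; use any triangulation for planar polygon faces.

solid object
 facet normal -0.844 0.517 -0.144
  outer loop
   vertex 2.4 5.5 5.5
   vertex 3.0 5.7 2.7
   vertex 0.2 1.6 4.4
  endloop
 endfacet
 facet normal 0.262 -0.610 0.748
  outer loop
   vertex 2.5 3.2 4.9
   vertex 0.2 1.6 4.4
   vertex 4.9 0.8 2.1
  endloop
 endfacet
 facet normal -0.034 -0.254 0.967
  outer loop
   vertex 2.5 3.2 4.9
   vertex 2.4 5.5 5.5
   vertex 0.2 1.6 4.4
  endloop
 endfacet
 facet normal 0.331 0.934 0.138
  outer loop
   vertex 4.6 5.0 3.6
   vertex 3.0 5.7 2.7
   vertex 2.4 5.5 5.5
  endloop
 endfacet
 facet normal 0.973 0.136 -0.187
  outer loop
   vertex 4.6 5.0 3.6
   vertex 4.9 0.8 2.1
   vertex 4.4 1.9 0.3
  endloop
 endfacet
 facet normal 0.577 0.577 -0.577
  outer loop
   vertex 4.6 5.0 3.6
   vertex 4.4 1.9 0.3
   vertex 3.0 5.7 2.7
  endloop
 endfacet
 facet normal 0.641 -0.217 0.736
  outer loop
   vertex 4.6 5.0 3.6
   vertex 2.5 3.2 4.9
   vertex 4.9 0.8 2.1
  endloop
 endfacet
 facet normal 0.621 -0.172 0.765
  outer loop
   vertex 4.6 5.0 3.6
   vertex 2.4 5.5 5.5
   vertex 2.5 3.2 4.9
  endloop
 endfacet
 facet normal -0.258 -0.945 -0.199
  outer loop
   vertex 0.7 1.8 2.8
   vertex 4.9 0.8 2.1
   vertex 0.2 1.6 4.4
  endloop
 endfacet
 facet normal -0.277 -0.852 -0.444
  outer loop
   vertex 0.7 1.8 2.8
   vertex 4.4 1.9 0.3
   vertex 4.9 0.8 2.1
  endloop
 endfacet
 facet normal -0.846 0.494 -0.203
  outer loop
   vertex 0.7 1.8 2.8
   vertex 0.2 1.6 4.4
   vertex 3.0 5.7 2.7
  endloop
 endfacet
 facet normal -0.540 0.298 -0.787
  outer loop
   vertex 0.7 1.8 2.8
   vertex 3.0 5.7 2.7
   vertex 4.4 1.9 0.3
  endloop
 endfacet
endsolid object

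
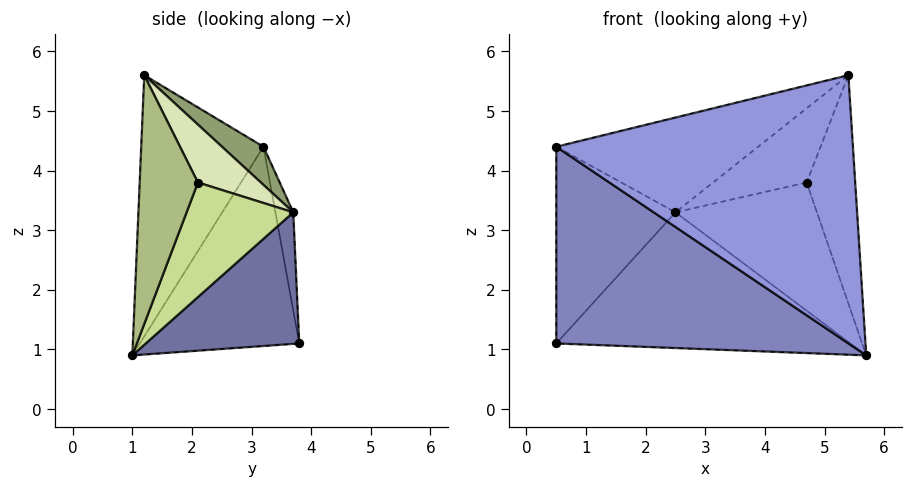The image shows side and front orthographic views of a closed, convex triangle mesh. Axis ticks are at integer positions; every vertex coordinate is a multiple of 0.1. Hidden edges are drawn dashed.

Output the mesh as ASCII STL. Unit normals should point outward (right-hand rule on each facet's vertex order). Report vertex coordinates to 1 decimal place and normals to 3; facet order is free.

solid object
 facet normal 0.432 0.829 -0.356
  outer loop
   vertex 2.5 3.7 3.3
   vertex 5.7 1.0 0.9
   vertex 0.5 3.8 1.1
  endloop
 endfacet
 facet normal -0.473 -0.867 -0.158
  outer loop
   vertex 0.5 3.2 4.4
   vertex 0.5 3.8 1.1
   vertex 5.7 1.0 0.9
  endloop
 endfacet
 facet normal -0.381 -0.924 0.015
  outer loop
   vertex 0.5 3.2 4.4
   vertex 5.7 1.0 0.9
   vertex 5.4 1.2 5.6
  endloop
 endfacet
 facet normal -0.146 0.973 0.177
  outer loop
   vertex 0.5 3.2 4.4
   vertex 2.5 3.7 3.3
   vertex 0.5 3.8 1.1
  endloop
 endfacet
 facet normal 0.156 0.761 0.630
  outer loop
   vertex 0.5 3.2 4.4
   vertex 5.4 1.2 5.6
   vertex 2.5 3.7 3.3
  endloop
 endfacet
 facet normal 0.768 0.641 0.022
  outer loop
   vertex 4.7 2.1 3.8
   vertex 5.4 1.2 5.6
   vertex 5.7 1.0 0.9
  endloop
 endfacet
 facet normal 0.600 0.795 -0.095
  outer loop
   vertex 4.7 2.1 3.8
   vertex 5.7 1.0 0.9
   vertex 2.5 3.7 3.3
  endloop
 endfacet
 facet normal 0.548 0.814 0.194
  outer loop
   vertex 4.7 2.1 3.8
   vertex 2.5 3.7 3.3
   vertex 5.4 1.2 5.6
  endloop
 endfacet
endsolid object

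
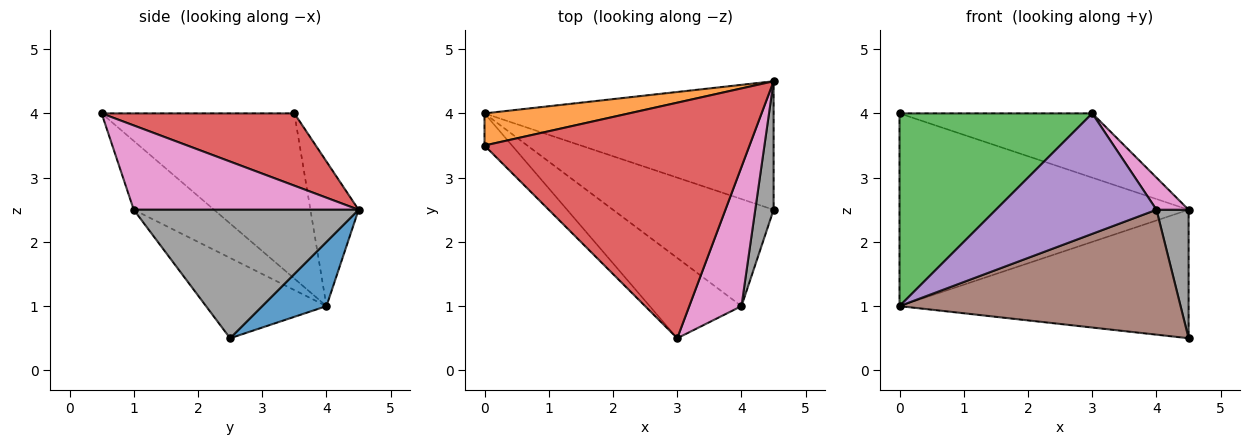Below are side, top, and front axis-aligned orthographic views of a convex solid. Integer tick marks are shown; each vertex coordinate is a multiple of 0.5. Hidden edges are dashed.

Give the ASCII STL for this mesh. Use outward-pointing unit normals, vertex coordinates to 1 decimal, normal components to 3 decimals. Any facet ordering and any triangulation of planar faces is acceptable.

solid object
 facet normal 0.155 0.699 -0.699
  outer loop
   vertex 4.5 2.5 0.5
   vertex 0.0 4.0 1.0
   vertex 4.5 4.5 2.5
  endloop
 endfacet
 facet normal -0.162 0.973 0.162
  outer loop
   vertex 0.0 3.5 4.0
   vertex 4.5 4.5 2.5
   vertex 0.0 4.0 1.0
  endloop
 endfacet
 facet normal -0.702 -0.702 -0.117
  outer loop
   vertex 0.0 3.5 4.0
   vertex 0.0 4.0 1.0
   vertex 3.0 0.5 4.0
  endloop
 endfacet
 facet normal 0.254 0.254 0.933
  outer loop
   vertex 0.0 3.5 4.0
   vertex 3.0 0.5 4.0
   vertex 4.5 4.5 2.5
  endloop
 endfacet
 facet normal -0.384 -0.768 -0.512
  outer loop
   vertex 4.0 1.0 2.5
   vertex 3.0 0.5 4.0
   vertex 0.0 4.0 1.0
  endloop
 endfacet
 facet normal -0.309 -0.722 -0.619
  outer loop
   vertex 4.0 1.0 2.5
   vertex 0.0 4.0 1.0
   vertex 4.5 2.5 0.5
  endloop
 endfacet
 facet normal 0.844 -0.121 0.523
  outer loop
   vertex 4.0 1.0 2.5
   vertex 4.5 4.5 2.5
   vertex 3.0 0.5 4.0
  endloop
 endfacet
 facet normal 0.980 -0.140 0.140
  outer loop
   vertex 4.0 1.0 2.5
   vertex 4.5 2.5 0.5
   vertex 4.5 4.5 2.5
  endloop
 endfacet
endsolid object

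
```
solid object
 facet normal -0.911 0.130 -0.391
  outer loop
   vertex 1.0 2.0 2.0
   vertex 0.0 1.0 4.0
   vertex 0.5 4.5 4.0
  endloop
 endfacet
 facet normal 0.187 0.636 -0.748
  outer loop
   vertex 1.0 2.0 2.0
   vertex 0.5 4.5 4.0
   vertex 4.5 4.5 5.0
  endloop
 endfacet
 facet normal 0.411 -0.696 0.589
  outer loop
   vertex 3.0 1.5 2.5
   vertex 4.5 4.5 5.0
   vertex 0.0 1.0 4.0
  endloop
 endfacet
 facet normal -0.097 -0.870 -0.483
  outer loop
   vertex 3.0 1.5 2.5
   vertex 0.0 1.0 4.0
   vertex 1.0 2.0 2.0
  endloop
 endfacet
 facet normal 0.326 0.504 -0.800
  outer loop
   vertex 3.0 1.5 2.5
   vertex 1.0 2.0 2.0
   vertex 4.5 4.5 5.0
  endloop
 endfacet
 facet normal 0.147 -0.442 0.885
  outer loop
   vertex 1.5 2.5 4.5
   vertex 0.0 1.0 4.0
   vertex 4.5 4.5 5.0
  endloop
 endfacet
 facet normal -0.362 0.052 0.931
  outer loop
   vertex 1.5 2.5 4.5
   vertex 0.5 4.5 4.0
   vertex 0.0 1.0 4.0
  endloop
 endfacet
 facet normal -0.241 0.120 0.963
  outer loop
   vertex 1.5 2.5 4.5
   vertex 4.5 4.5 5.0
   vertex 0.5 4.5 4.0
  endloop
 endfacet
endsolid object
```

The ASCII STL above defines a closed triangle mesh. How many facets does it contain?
8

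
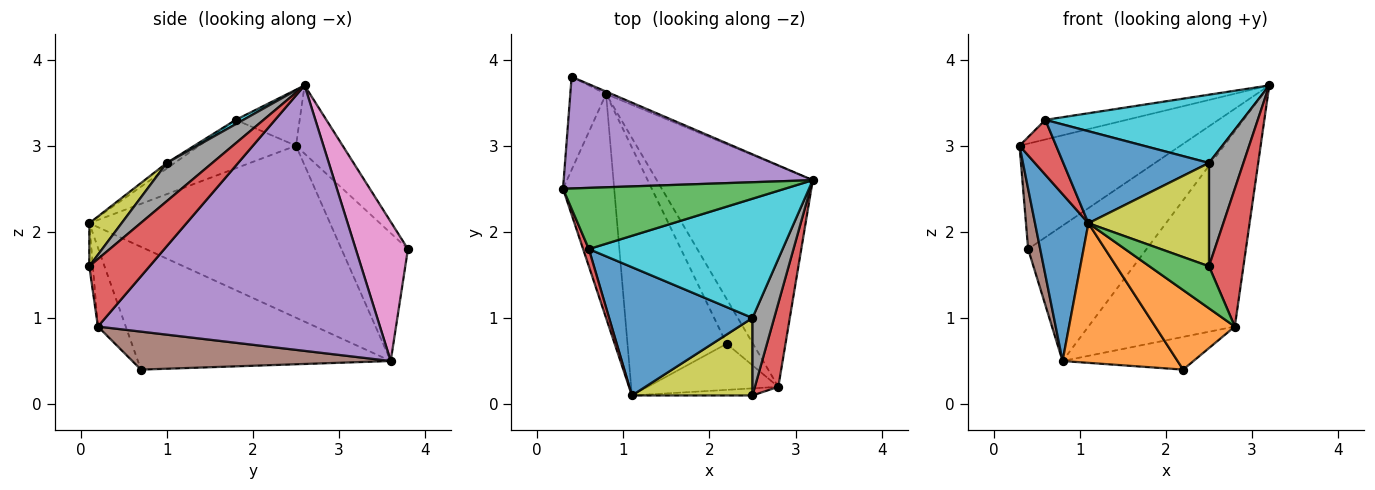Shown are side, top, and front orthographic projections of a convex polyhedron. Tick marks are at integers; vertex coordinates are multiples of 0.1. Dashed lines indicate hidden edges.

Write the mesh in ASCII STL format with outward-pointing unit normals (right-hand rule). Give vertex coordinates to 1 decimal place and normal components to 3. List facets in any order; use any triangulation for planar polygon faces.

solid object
 facet normal -0.938 -0.208 -0.279
  outer loop
   vertex 0.8 3.6 0.5
   vertex 1.1 0.1 2.1
   vertex 0.3 2.5 3.0
  endloop
 endfacet
 facet normal -0.733 -0.334 -0.592
  outer loop
   vertex 0.8 3.6 0.5
   vertex 2.2 0.7 0.4
   vertex 1.1 0.1 2.1
  endloop
 endfacet
 facet normal -0.234 0.297 0.926
  outer loop
   vertex 0.6 1.8 3.3
   vertex 3.2 2.6 3.7
   vertex 0.3 2.5 3.0
  endloop
 endfacet
 facet normal -0.930 -0.351 0.110
  outer loop
   vertex 0.6 1.8 3.3
   vertex 0.3 2.5 3.0
   vertex 1.1 0.1 2.1
  endloop
 endfacet
 facet normal -0.195 0.673 0.713
  outer loop
   vertex 0.4 3.8 1.8
   vertex 0.3 2.5 3.0
   vertex 3.2 2.6 3.7
  endloop
 endfacet
 facet normal -0.949 -0.172 -0.265
  outer loop
   vertex 0.4 3.8 1.8
   vertex 0.8 3.6 0.5
   vertex 0.3 2.5 3.0
  endloop
 endfacet
 facet normal 0.403 0.915 -0.017
  outer loop
   vertex 0.4 3.8 1.8
   vertex 3.2 2.6 3.7
   vertex 0.8 3.6 0.5
  endloop
 endfacet
 facet normal 0.726 -0.550 0.412
  outer loop
   vertex 2.5 1.0 2.8
   vertex 2.5 0.1 1.6
   vertex 3.2 2.6 3.7
  endloop
 endfacet
 facet normal 0.210 -0.782 0.587
  outer loop
   vertex 2.5 1.0 2.8
   vertex 1.1 0.1 2.1
   vertex 2.5 0.1 1.6
  endloop
 endfacet
 facet normal 0.019 -0.497 0.868
  outer loop
   vertex 2.5 1.0 2.8
   vertex 3.2 2.6 3.7
   vertex 0.6 1.8 3.3
  endloop
 endfacet
 facet normal -0.032 -0.583 0.812
  outer loop
   vertex 2.5 1.0 2.8
   vertex 0.6 1.8 3.3
   vertex 1.1 0.1 2.1
  endloop
 endfacet
 facet normal -0.290 -0.828 -0.480
  outer loop
   vertex 2.8 0.2 0.9
   vertex 1.1 0.1 2.1
   vertex 2.2 0.7 0.4
  endloop
 endfacet
 facet normal -0.059 -0.984 -0.166
  outer loop
   vertex 2.8 0.2 0.9
   vertex 2.5 0.1 1.6
   vertex 1.1 0.1 2.1
  endloop
 endfacet
 facet normal 0.831 -0.475 0.288
  outer loop
   vertex 2.8 0.2 0.9
   vertex 3.2 2.6 3.7
   vertex 2.5 0.1 1.6
  endloop
 endfacet
 facet normal 0.787 0.408 -0.463
  outer loop
   vertex 2.8 0.2 0.9
   vertex 0.8 3.6 0.5
   vertex 3.2 2.6 3.7
  endloop
 endfacet
 facet normal 0.759 0.384 -0.526
  outer loop
   vertex 2.8 0.2 0.9
   vertex 2.2 0.7 0.4
   vertex 0.8 3.6 0.5
  endloop
 endfacet
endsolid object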